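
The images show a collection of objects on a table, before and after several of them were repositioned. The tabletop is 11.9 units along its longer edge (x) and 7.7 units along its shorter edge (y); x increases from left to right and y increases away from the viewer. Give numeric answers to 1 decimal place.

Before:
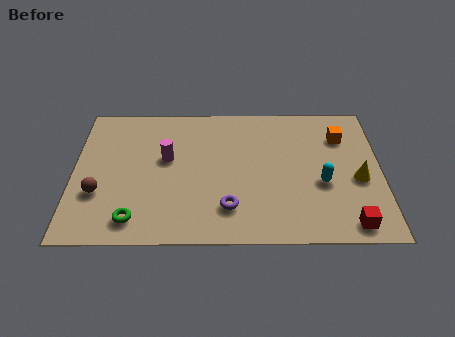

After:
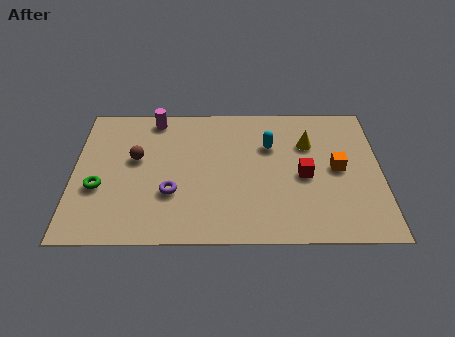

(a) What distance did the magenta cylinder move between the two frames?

2.4

The magenta cylinder moved from about (3.6, 4.5) to (3.1, 6.8), a distance of √(0.5² + 2.3²) ≈ 2.4.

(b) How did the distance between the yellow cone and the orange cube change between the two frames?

-0.7

They were about 2.5 units apart before and 1.8 after — 0.7 units closer together.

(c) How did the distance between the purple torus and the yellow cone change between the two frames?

+0.7

They were about 5.2 units apart before and 5.9 after — 0.7 units further apart.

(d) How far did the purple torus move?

2.3

From (6.0, 1.8) to (3.8, 2.6), the purple torus covered √(2.2² + 0.8²) ≈ 2.3 units.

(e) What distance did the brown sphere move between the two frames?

2.4

The brown sphere was near (1.0, 2.6) before and (2.4, 4.5) after, so it travelled √(1.4² + 1.9²) ≈ 2.4 units.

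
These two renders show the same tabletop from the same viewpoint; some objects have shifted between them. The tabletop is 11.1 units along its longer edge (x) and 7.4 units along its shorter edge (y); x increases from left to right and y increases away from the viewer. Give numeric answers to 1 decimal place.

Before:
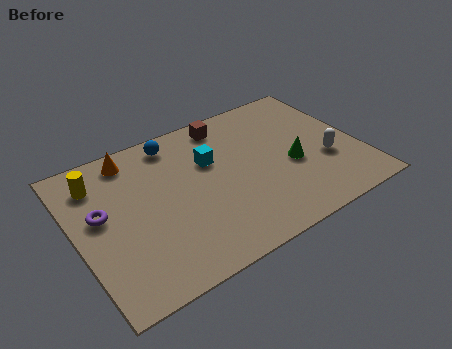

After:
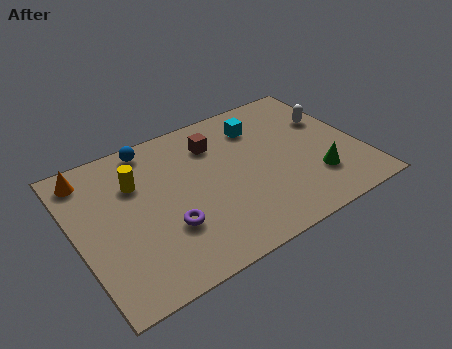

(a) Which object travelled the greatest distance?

the purple torus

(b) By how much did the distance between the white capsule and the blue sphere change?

+0.5

They were about 6.6 units apart before and 7.1 after — 0.5 units further apart.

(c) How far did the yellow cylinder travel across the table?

1.6

The yellow cylinder moved from about (1.1, 5.8) to (2.5, 5.1), a distance of √(1.4² + 0.7²) ≈ 1.6.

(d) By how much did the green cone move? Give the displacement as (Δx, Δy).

(0.7, -1.1)

From the two frames, the green cone sits at roughly (8.4, 3.1) before and (9.1, 2.0) after.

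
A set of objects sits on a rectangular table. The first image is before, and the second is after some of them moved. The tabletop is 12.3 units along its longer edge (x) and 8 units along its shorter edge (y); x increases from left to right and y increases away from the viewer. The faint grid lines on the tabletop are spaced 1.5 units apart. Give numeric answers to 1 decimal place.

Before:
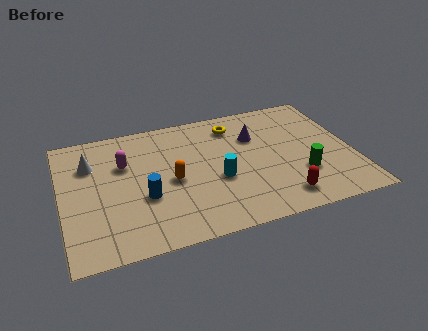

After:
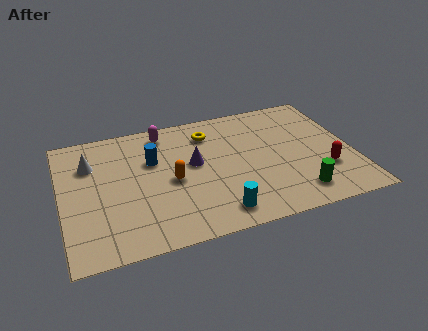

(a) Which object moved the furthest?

the purple cone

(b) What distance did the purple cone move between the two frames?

2.9

The purple cone moved from about (8.3, 5.5) to (5.6, 4.5), a distance of √(2.7² + 1.0²) ≈ 2.9.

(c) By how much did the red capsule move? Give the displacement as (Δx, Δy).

(2.0, 1.2)

From the two frames, the red capsule sits at roughly (9.0, 1.3) before and (11.0, 2.5) after.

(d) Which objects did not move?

the white cone and the orange capsule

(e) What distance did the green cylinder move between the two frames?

1.1

The green cylinder moved from about (10.0, 2.5) to (9.7, 1.4), a distance of √(0.3² + 1.1²) ≈ 1.1.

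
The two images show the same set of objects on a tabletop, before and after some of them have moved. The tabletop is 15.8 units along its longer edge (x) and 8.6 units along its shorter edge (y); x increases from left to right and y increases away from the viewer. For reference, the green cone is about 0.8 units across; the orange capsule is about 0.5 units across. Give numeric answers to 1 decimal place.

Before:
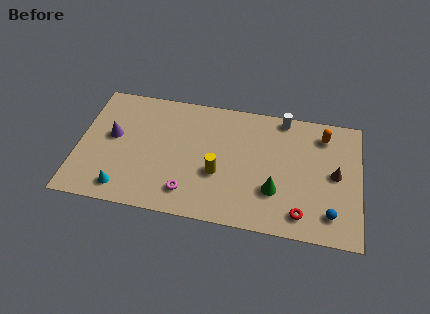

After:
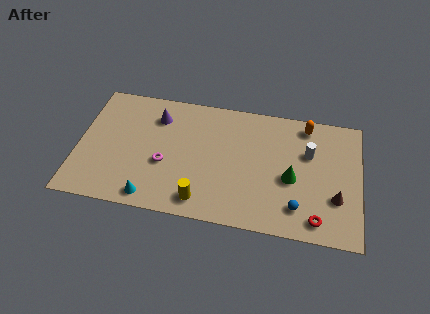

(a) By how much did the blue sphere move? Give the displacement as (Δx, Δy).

(-1.8, 0.1)

From the two frames, the blue sphere sits at roughly (14.2, 1.7) before and (12.4, 1.8) after.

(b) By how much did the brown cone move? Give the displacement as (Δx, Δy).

(0.1, -1.6)

The brown cone was at about (14.4, 4.4) and moved to about (14.5, 2.8).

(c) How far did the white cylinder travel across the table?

2.7

The white cylinder moved from about (11.4, 7.8) to (12.9, 5.6), a distance of √(1.5² + 2.2²) ≈ 2.7.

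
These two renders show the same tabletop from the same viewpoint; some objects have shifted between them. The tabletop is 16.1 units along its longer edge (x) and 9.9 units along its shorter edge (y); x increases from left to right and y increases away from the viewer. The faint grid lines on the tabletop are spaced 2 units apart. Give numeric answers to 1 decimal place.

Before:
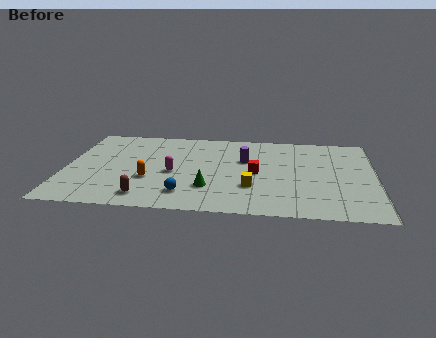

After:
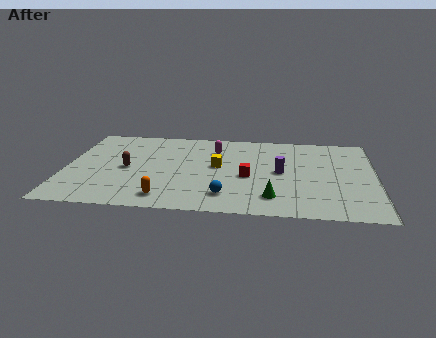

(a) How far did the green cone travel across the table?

3.4

From (7.5, 2.8) to (10.8, 2.0), the green cone covered √(3.3² + 0.8²) ≈ 3.4 units.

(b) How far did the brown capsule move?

3.4

The brown capsule moved from about (4.3, 1.5) to (3.2, 4.7), a distance of √(1.1² + 3.2²) ≈ 3.4.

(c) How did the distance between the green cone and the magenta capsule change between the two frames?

+3.7

The distance was about 2.5 in the first image and 6.2 in the second, so they moved 3.7 units further apart.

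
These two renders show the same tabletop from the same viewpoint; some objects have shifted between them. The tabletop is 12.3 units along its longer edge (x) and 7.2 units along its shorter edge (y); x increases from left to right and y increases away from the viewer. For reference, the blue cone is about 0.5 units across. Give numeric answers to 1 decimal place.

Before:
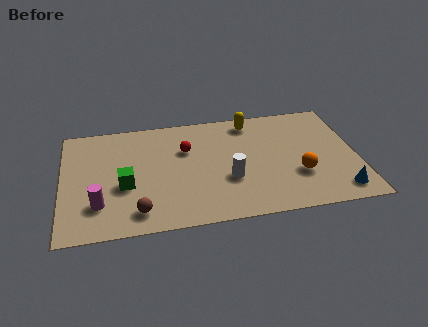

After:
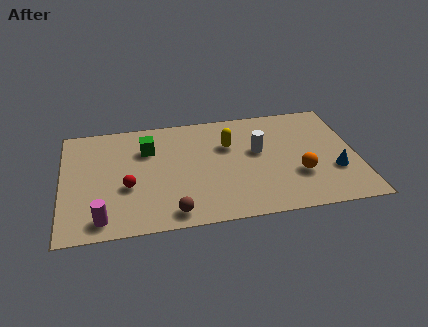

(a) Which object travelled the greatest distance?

the red sphere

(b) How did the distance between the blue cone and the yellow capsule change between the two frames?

-1.2

They were about 6.1 units apart before and 4.9 after — 1.2 units closer together.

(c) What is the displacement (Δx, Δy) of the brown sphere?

(1.4, -0.3)

From the two frames, the brown sphere sits at roughly (3.1, 1.2) before and (4.5, 0.9) after.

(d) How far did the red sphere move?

3.2

The red sphere was near (5.2, 4.8) before and (2.7, 2.8) after, so it travelled √(2.5² + 2.0²) ≈ 3.2 units.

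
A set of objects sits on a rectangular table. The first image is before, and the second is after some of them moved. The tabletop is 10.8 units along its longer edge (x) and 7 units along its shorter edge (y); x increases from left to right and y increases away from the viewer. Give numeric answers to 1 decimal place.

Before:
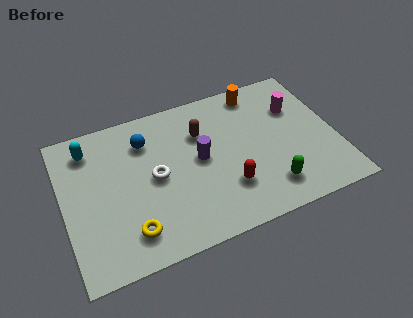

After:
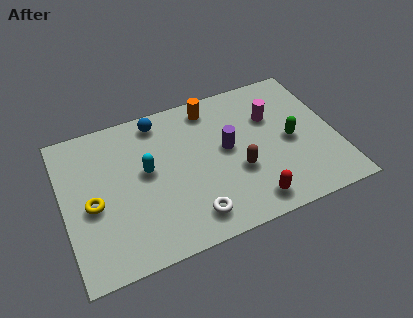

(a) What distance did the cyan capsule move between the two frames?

2.8

The cyan capsule moved from about (1.2, 5.7) to (3.3, 3.9), a distance of √(2.1² + 1.8²) ≈ 2.8.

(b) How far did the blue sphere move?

1.0

The blue sphere was near (3.4, 5.3) before and (4.0, 6.1) after, so it travelled √(0.6² + 0.8²) ≈ 1.0 units.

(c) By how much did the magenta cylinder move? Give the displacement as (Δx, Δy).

(-1.0, -0.1)

The magenta cylinder was at about (9.4, 4.8) and moved to about (8.4, 4.7).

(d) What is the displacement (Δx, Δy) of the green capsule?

(1.1, 1.9)

The green capsule started near (7.9, 1.4) and ended near (9.0, 3.3).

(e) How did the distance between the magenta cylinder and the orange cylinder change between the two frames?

+0.7

The distance was about 1.9 in the first image and 2.6 in the second, so they moved 0.7 units further apart.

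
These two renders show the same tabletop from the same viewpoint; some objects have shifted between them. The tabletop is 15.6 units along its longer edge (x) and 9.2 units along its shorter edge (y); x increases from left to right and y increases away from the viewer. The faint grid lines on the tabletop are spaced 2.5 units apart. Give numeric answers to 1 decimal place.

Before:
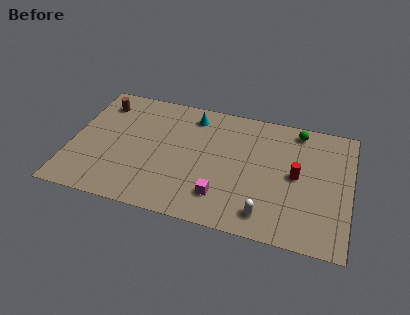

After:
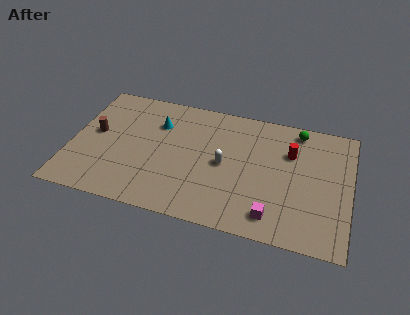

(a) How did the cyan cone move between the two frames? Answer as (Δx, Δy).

(-1.9, -1.1)

The cyan cone started near (6.6, 7.7) and ended near (4.7, 6.6).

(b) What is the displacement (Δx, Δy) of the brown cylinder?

(-0.1, -2.4)

The brown cylinder was at about (1.4, 7.4) and moved to about (1.3, 5.0).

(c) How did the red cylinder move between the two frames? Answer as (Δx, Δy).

(-0.4, 1.6)

From the two frames, the red cylinder sits at roughly (12.6, 4.7) before and (12.2, 6.3) after.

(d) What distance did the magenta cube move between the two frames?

3.0

The magenta cube was near (8.6, 2.1) before and (11.5, 1.5) after, so it travelled √(2.9² + 0.6²) ≈ 3.0 units.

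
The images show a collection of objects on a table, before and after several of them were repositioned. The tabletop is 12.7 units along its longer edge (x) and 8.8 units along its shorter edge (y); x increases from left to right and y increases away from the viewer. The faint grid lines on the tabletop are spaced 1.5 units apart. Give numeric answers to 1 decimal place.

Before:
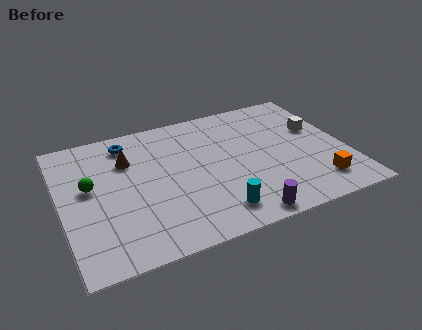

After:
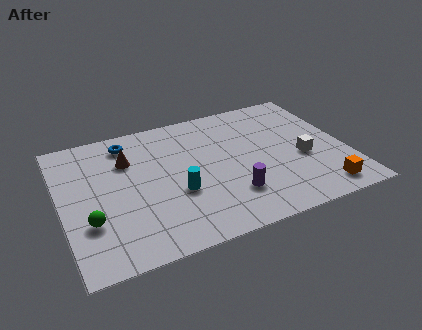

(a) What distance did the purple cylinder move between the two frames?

1.5

The purple cylinder moved from about (7.6, 0.8) to (7.3, 2.3), a distance of √(0.3² + 1.5²) ≈ 1.5.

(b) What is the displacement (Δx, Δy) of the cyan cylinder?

(-1.5, 1.8)

The cyan cylinder started near (6.5, 1.5) and ended near (5.0, 3.3).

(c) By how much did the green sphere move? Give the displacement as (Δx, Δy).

(-0.2, -2.2)

The green sphere started near (1.3, 5.0) and ended near (1.1, 2.8).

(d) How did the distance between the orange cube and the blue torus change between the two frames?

+0.4

They were about 9.7 units apart before and 10.1 after — 0.4 units further apart.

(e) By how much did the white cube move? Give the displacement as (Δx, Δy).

(-0.9, -1.8)

The white cube was at about (11.6, 5.4) and moved to about (10.7, 3.6).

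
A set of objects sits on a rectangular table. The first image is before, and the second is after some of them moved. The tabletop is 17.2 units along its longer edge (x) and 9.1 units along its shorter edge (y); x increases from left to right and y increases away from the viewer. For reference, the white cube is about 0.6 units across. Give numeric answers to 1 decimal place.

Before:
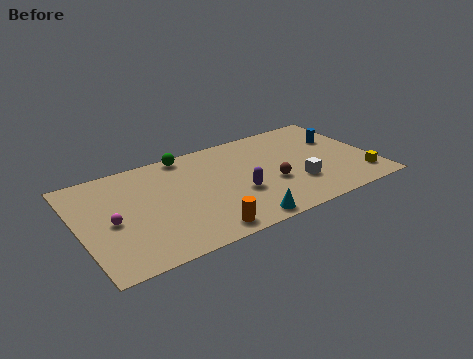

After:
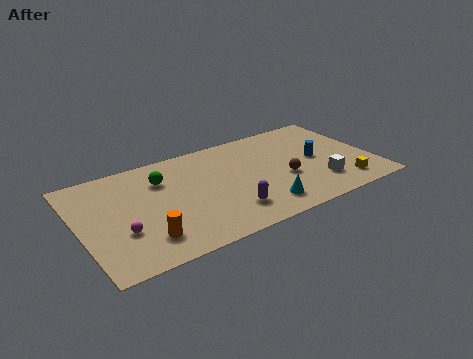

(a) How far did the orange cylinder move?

3.3

The orange cylinder was near (6.6, 1.1) before and (3.4, 2.0) after, so it travelled √(3.2² + 0.9²) ≈ 3.3 units.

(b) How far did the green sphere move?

2.4

The green sphere moved from about (6.7, 8.3) to (5.0, 6.6), a distance of √(1.7² + 1.7²) ≈ 2.4.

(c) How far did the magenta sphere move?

1.2

From (1.8, 4.2) to (2.2, 3.1), the magenta sphere covered √(0.4² + 1.1²) ≈ 1.2 units.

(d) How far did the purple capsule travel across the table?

1.5

The purple capsule was near (9.1, 3.4) before and (8.3, 2.1) after, so it travelled √(0.8² + 1.3²) ≈ 1.5 units.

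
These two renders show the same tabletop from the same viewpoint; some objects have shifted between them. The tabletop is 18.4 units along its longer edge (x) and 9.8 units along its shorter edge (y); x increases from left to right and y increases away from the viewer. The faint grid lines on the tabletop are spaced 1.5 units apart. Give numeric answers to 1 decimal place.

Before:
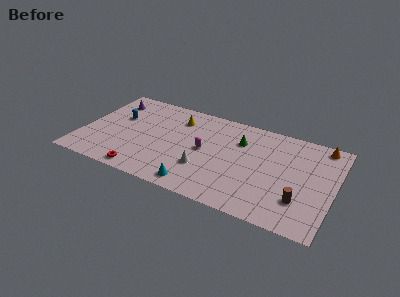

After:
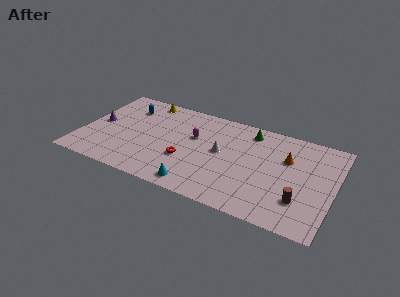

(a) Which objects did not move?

the brown cylinder and the cyan cone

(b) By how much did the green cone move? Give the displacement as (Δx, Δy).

(0.6, 1.3)

The green cone started near (11.4, 7.0) and ended near (12.0, 8.3).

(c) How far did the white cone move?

2.4

The white cone moved from about (9.2, 3.1) to (10.2, 5.3), a distance of √(1.0² + 2.2²) ≈ 2.4.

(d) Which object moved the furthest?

the red torus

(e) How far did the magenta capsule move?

1.4

The magenta capsule was near (9.0, 5.0) before and (8.1, 6.1) after, so it travelled √(0.9² + 1.1²) ≈ 1.4 units.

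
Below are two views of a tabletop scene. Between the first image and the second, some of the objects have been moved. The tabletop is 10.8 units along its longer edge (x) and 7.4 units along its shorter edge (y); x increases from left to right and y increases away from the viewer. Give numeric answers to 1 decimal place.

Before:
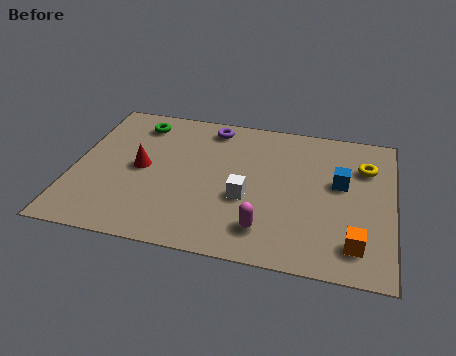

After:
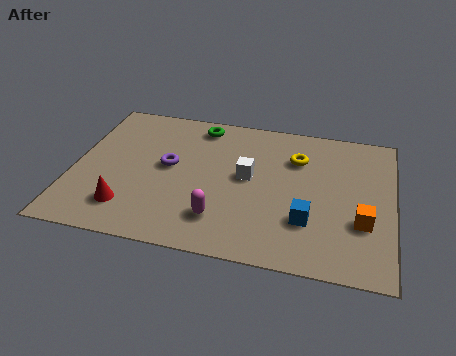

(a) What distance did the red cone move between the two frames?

2.1

From (2.3, 3.7) to (2.0, 1.6), the red cone covered √(0.3² + 2.1²) ≈ 2.1 units.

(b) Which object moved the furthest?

the purple torus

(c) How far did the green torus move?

2.1

The green torus was near (2.0, 6.1) before and (4.1, 6.4) after, so it travelled √(2.1² + 0.3²) ≈ 2.1 units.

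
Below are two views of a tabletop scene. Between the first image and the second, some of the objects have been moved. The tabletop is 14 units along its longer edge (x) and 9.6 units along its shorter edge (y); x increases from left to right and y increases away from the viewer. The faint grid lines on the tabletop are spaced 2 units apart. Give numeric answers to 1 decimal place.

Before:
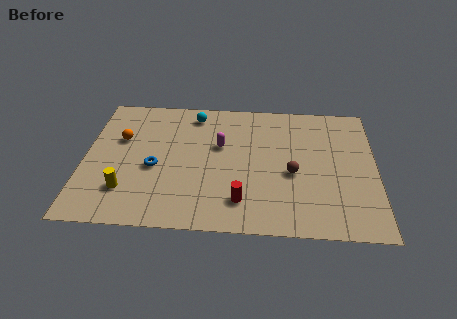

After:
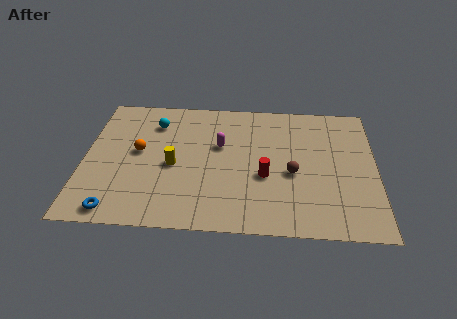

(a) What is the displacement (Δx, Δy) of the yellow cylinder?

(2.2, 1.9)

The yellow cylinder started near (2.1, 2.4) and ended near (4.3, 4.3).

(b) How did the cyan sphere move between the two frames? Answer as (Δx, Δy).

(-1.9, -0.8)

The cyan sphere started near (5.2, 8.2) and ended near (3.3, 7.4).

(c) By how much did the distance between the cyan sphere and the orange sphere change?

-1.8

Before: roughly 4.1 units apart; after: 2.3. That's 1.8 units closer together.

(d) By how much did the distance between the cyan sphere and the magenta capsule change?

+0.9

Before: roughly 2.6 units apart; after: 3.5. That's 0.9 units further apart.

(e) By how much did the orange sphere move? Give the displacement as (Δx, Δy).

(0.9, -0.9)

From the two frames, the orange sphere sits at roughly (1.7, 6.1) before and (2.6, 5.2) after.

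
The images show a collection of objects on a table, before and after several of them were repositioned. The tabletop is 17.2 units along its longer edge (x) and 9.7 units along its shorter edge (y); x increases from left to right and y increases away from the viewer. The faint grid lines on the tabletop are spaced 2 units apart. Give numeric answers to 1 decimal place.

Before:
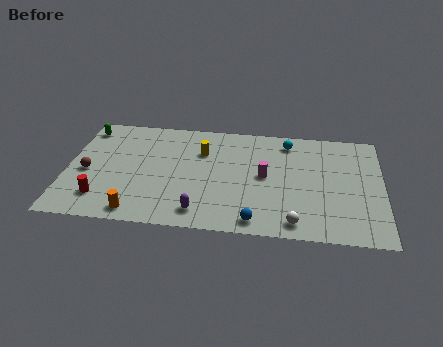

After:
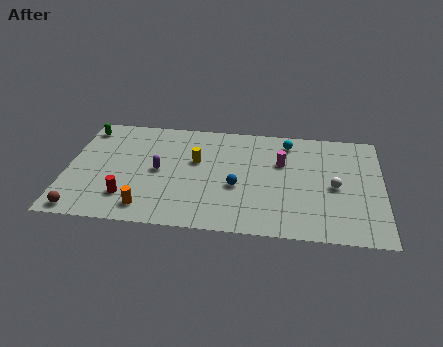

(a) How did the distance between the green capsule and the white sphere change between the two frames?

+0.7

Before: roughly 13.6 units apart; after: 14.3. That's 0.7 units further apart.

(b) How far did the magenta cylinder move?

1.6

From (10.8, 5.0) to (11.7, 6.3), the magenta cylinder covered √(0.9² + 1.3²) ≈ 1.6 units.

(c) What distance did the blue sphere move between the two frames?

3.0

From (10.4, 1.1) to (9.3, 3.9), the blue sphere covered √(1.1² + 2.8²) ≈ 3.0 units.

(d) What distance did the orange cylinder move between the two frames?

0.6

From (4.0, 1.1) to (4.5, 1.5), the orange cylinder covered √(0.5² + 0.4²) ≈ 0.6 units.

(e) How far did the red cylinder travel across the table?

1.4

From (2.0, 2.1) to (3.4, 2.3), the red cylinder covered √(1.4² + 0.2²) ≈ 1.4 units.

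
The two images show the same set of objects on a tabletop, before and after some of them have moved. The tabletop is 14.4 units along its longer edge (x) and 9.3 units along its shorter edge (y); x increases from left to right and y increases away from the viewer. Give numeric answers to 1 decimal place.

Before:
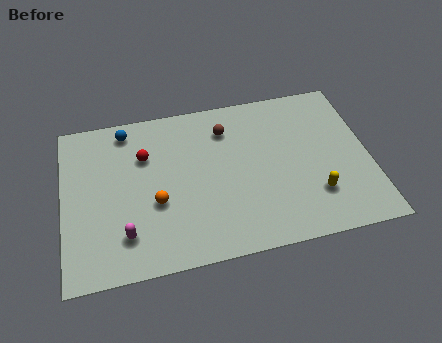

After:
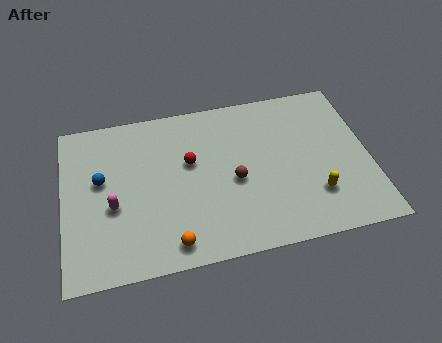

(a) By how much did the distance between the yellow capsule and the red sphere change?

-2.2

Before: roughly 8.7 units apart; after: 6.5. That's 2.2 units closer together.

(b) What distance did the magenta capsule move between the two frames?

1.8

From (2.8, 2.1) to (2.3, 3.8), the magenta capsule covered √(0.5² + 1.7²) ≈ 1.8 units.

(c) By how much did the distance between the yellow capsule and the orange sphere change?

-0.6

Before: roughly 7.5 units apart; after: 6.9. That's 0.6 units closer together.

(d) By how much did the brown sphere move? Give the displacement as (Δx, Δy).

(0.2, -3.1)

From the two frames, the brown sphere sits at roughly (7.8, 7.2) before and (8.0, 4.1) after.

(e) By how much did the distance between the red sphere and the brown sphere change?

-1.5

They were about 4.0 units apart before and 2.5 after — 1.5 units closer together.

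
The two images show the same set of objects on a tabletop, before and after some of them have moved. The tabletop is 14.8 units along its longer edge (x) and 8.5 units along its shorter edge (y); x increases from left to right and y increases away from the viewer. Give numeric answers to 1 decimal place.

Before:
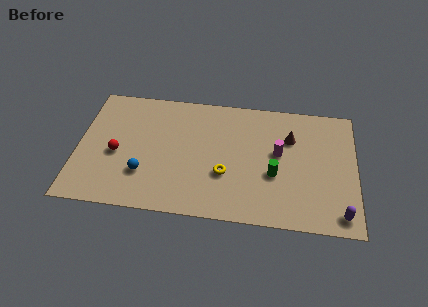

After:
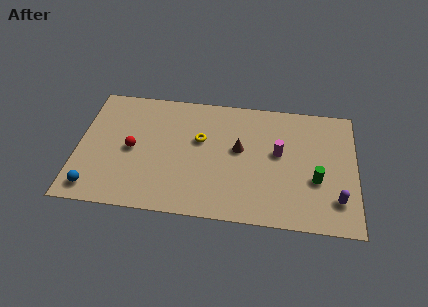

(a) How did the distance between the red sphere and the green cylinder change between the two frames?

+1.4

The distance was about 8.4 in the first image and 9.8 in the second, so they moved 1.4 units further apart.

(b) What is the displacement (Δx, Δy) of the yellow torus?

(-1.4, 2.2)

From the two frames, the yellow torus sits at roughly (7.9, 3.0) before and (6.5, 5.2) after.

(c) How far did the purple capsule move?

0.9

From (14.0, 1.1) to (13.8, 2.0), the purple capsule covered √(0.2² + 0.9²) ≈ 0.9 units.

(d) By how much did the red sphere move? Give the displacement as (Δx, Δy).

(0.8, 0.4)

The red sphere was at about (2.1, 3.7) and moved to about (2.9, 4.1).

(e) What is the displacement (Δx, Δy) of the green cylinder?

(2.2, -0.1)

From the two frames, the green cylinder sits at roughly (10.5, 3.3) before and (12.7, 3.2) after.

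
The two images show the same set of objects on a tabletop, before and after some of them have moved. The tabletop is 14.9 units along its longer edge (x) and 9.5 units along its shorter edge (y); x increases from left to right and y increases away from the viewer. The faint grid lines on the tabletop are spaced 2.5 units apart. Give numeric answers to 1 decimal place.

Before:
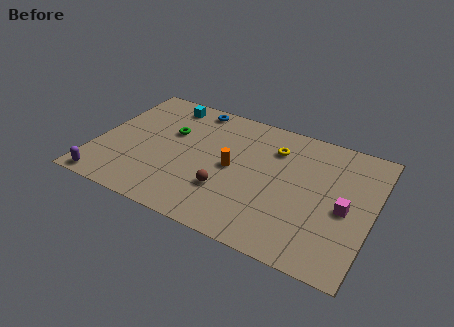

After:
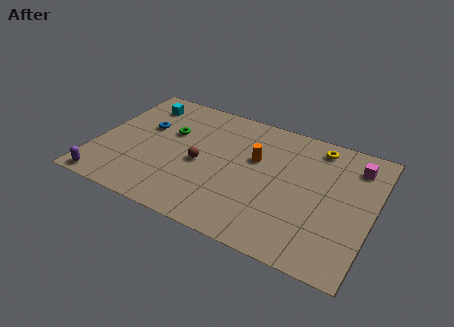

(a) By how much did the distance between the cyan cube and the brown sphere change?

-1.6

Before: roughly 6.7 units apart; after: 5.1. That's 1.6 units closer together.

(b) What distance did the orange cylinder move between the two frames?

1.6

From (7.4, 4.7) to (8.5, 5.9), the orange cylinder covered √(1.1² + 1.2²) ≈ 1.6 units.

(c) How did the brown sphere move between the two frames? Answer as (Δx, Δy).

(-1.6, 1.4)

The brown sphere started near (7.3, 2.9) and ended near (5.7, 4.3).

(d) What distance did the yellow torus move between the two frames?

2.5

The yellow torus moved from about (9.4, 7.1) to (11.6, 8.2), a distance of √(2.2² + 1.1²) ≈ 2.5.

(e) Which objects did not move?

the green torus and the purple capsule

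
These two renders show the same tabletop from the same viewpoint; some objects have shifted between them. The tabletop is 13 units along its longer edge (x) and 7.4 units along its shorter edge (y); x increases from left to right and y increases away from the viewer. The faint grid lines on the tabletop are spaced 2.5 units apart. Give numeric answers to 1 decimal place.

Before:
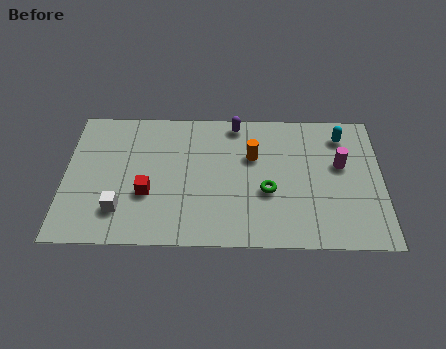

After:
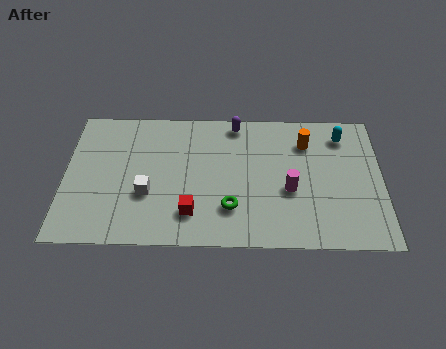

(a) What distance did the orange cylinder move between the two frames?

2.3

The orange cylinder was near (7.7, 4.8) before and (9.9, 5.6) after, so it travelled √(2.2² + 0.8²) ≈ 2.3 units.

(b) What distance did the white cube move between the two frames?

1.4

The white cube moved from about (2.3, 1.8) to (3.4, 2.7), a distance of √(1.1² + 0.9²) ≈ 1.4.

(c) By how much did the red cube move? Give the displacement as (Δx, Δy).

(1.8, -1.0)

The red cube was at about (3.4, 2.7) and moved to about (5.2, 1.7).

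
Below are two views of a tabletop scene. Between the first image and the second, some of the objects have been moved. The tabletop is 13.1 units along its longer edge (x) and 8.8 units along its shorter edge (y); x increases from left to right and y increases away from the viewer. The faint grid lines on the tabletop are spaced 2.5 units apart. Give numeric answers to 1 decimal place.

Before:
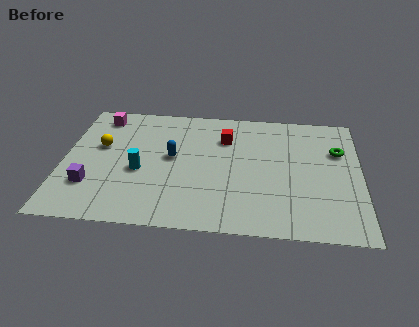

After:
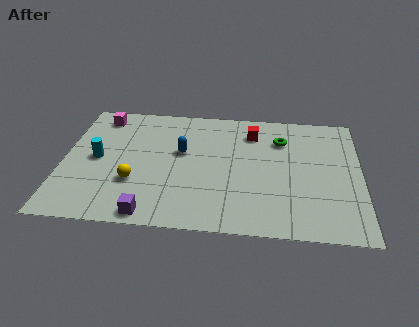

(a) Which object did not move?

the magenta cube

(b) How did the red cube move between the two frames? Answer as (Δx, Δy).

(1.2, 0.5)

From the two frames, the red cube sits at roughly (7.1, 6.4) before and (8.3, 6.9) after.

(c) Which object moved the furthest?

the purple cube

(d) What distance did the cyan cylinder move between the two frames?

2.0

From (3.4, 3.7) to (1.5, 4.4), the cyan cylinder covered √(1.9² + 0.7²) ≈ 2.0 units.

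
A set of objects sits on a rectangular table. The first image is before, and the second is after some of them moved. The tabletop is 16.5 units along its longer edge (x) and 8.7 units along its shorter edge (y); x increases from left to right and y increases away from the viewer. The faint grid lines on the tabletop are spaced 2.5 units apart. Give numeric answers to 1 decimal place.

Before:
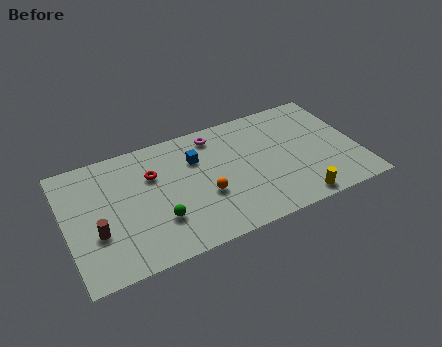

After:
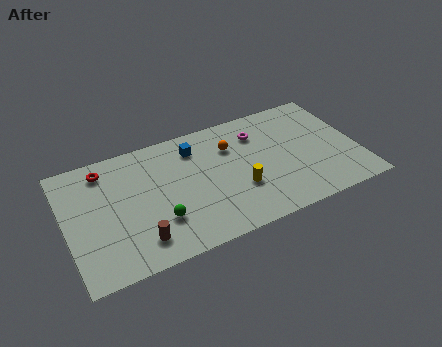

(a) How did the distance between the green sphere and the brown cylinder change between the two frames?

-1.9

Before: roughly 3.4 units apart; after: 1.5. That's 1.9 units closer together.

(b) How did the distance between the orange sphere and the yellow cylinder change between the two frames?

-2.3

They were about 5.5 units apart before and 3.2 after — 2.3 units closer together.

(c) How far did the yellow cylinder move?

3.7

The yellow cylinder was near (12.6, 0.9) before and (9.6, 3.0) after, so it travelled √(3.0² + 2.1²) ≈ 3.7 units.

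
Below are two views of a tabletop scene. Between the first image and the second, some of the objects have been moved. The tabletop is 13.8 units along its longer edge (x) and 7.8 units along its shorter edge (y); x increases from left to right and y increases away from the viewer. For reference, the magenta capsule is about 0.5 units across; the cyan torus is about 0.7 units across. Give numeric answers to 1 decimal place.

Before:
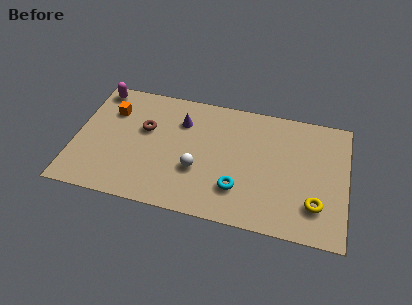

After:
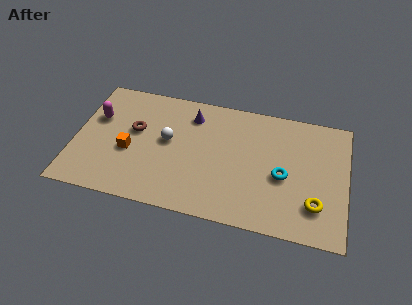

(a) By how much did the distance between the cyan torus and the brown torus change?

+2.1

The distance was about 5.6 in the first image and 7.7 in the second, so they moved 2.1 units further apart.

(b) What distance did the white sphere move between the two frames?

2.2

The white sphere moved from about (6.3, 2.8) to (4.7, 4.3), a distance of √(1.6² + 1.5²) ≈ 2.2.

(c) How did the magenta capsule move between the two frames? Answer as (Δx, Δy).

(0.1, -1.9)

The magenta capsule was at about (0.9, 6.9) and moved to about (1.0, 5.0).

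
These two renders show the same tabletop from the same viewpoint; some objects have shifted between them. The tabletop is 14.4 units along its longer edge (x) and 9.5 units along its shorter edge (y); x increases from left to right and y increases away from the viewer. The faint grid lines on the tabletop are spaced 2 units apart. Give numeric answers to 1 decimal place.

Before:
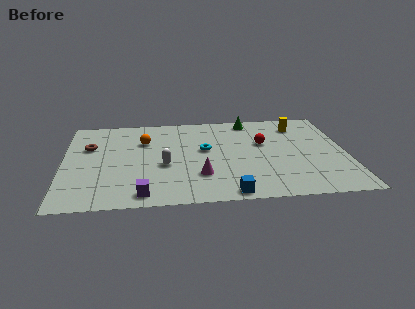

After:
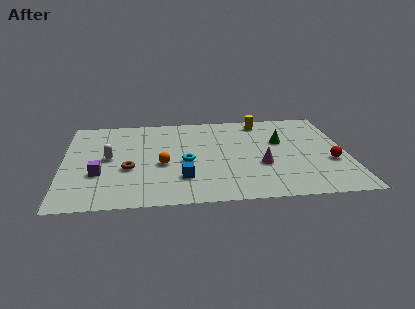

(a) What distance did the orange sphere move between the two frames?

2.8

From (4.1, 6.6) to (5.0, 4.0), the orange sphere covered √(0.9² + 2.6²) ≈ 2.8 units.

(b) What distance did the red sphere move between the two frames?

4.0

The red sphere was near (10.2, 5.8) before and (13.5, 3.5) after, so it travelled √(3.3² + 2.3²) ≈ 4.0 units.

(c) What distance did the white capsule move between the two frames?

3.0

The white capsule moved from about (5.1, 3.9) to (2.3, 4.9), a distance of √(2.8² + 1.0²) ≈ 3.0.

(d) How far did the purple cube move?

3.1

The purple cube was near (4.0, 1.1) before and (1.8, 3.3) after, so it travelled √(2.2² + 2.2²) ≈ 3.1 units.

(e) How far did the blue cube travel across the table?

2.9

From (8.3, 0.8) to (6.0, 2.5), the blue cube covered √(2.3² + 1.7²) ≈ 2.9 units.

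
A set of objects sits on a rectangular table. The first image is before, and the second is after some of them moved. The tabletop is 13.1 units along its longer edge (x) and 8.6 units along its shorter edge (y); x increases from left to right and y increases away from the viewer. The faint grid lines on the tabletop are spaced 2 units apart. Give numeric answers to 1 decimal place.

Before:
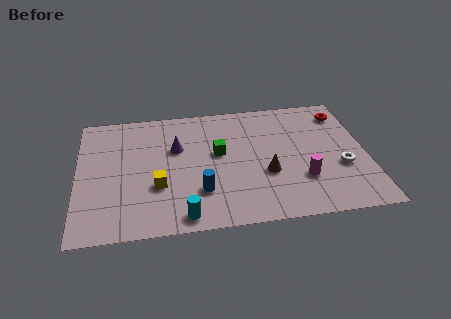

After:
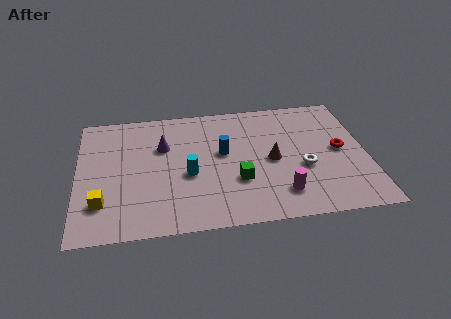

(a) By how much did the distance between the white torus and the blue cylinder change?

-2.5

The distance was about 6.4 in the first image and 3.9 in the second, so they moved 2.5 units closer together.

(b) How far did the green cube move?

2.2

The green cube was near (6.4, 4.9) before and (7.2, 2.9) after, so it travelled √(0.8² + 2.0²) ≈ 2.2 units.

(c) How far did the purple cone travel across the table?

0.6

From (4.5, 5.5) to (3.9, 5.7), the purple cone covered √(0.6² + 0.2²) ≈ 0.6 units.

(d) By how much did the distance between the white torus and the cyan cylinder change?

-2.4

Before: roughly 7.6 units apart; after: 5.2. That's 2.4 units closer together.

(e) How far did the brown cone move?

0.9

From (8.5, 3.2) to (8.8, 4.1), the brown cone covered √(0.3² + 0.9²) ≈ 0.9 units.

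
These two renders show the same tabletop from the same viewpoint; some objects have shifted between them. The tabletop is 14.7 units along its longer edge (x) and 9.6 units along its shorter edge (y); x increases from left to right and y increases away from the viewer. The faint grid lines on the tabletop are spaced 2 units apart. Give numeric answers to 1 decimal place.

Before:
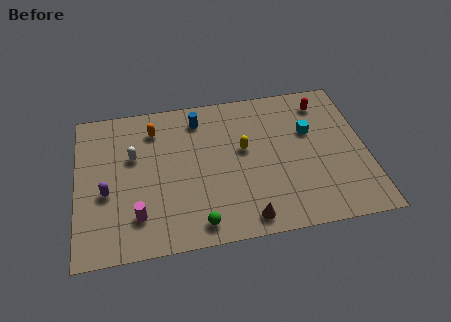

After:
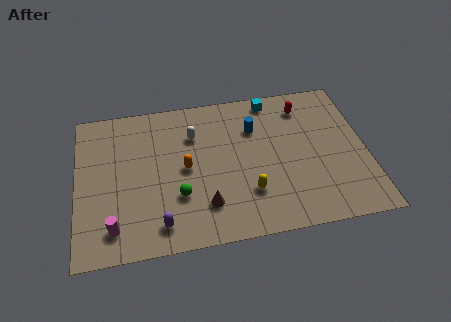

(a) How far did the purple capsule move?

3.5

The purple capsule was near (1.5, 3.9) before and (4.1, 1.5) after, so it travelled √(2.6² + 2.4²) ≈ 3.5 units.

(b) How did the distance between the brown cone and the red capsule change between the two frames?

-0.4

They were about 8.0 units apart before and 7.6 after — 0.4 units closer together.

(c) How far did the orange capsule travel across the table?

3.2

The orange capsule was near (4.0, 7.6) before and (5.5, 4.8) after, so it travelled √(1.5² + 2.8²) ≈ 3.2 units.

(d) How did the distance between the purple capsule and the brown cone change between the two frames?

-5.0

The distance was about 7.4 in the first image and 2.4 in the second, so they moved 5.0 units closer together.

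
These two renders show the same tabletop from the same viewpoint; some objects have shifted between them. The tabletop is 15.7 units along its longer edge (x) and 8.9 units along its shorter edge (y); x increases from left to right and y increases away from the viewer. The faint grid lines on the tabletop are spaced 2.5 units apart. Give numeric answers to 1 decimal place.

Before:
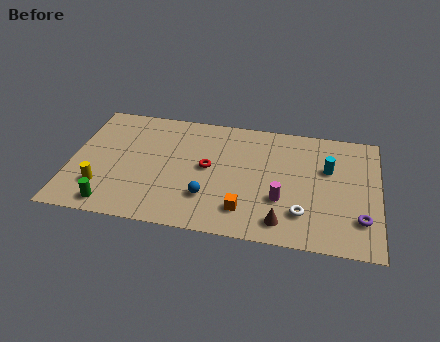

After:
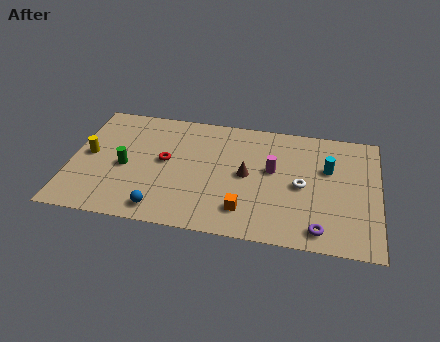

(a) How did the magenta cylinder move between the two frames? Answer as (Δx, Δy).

(-0.5, 2.1)

From the two frames, the magenta cylinder sits at roughly (10.8, 3.0) before and (10.3, 5.1) after.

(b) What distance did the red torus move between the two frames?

2.2

The red torus was near (7.0, 4.7) before and (4.8, 4.8) after, so it travelled √(2.2² + 0.1²) ≈ 2.2 units.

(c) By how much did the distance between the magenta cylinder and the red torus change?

+1.3

They were about 4.2 units apart before and 5.5 after — 1.3 units further apart.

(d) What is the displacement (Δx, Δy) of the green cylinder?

(0.5, 2.9)

The green cylinder was at about (2.3, 1.1) and moved to about (2.8, 4.0).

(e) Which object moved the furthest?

the brown cone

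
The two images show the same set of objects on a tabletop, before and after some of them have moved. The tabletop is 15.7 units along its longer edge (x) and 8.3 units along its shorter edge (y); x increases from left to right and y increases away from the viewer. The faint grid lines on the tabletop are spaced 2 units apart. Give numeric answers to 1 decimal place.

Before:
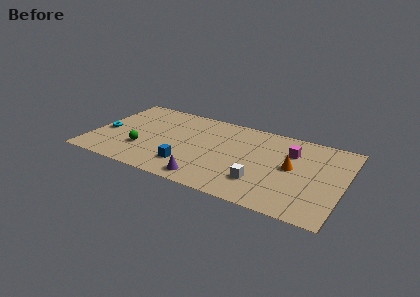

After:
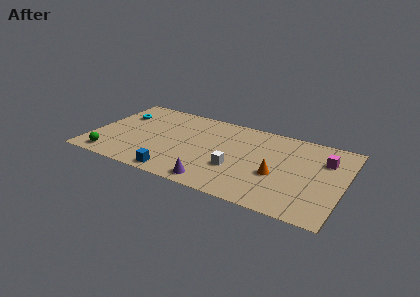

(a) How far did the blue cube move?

1.3

From (6.3, 2.0) to (5.7, 0.9), the blue cube covered √(0.6² + 1.1²) ≈ 1.3 units.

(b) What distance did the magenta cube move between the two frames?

2.1

From (12.3, 5.9) to (14.4, 5.9), the magenta cube covered √(2.1² + 0.0²) ≈ 2.1 units.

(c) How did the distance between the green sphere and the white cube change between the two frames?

+0.4

The distance was about 7.5 in the first image and 7.9 in the second, so they moved 0.4 units further apart.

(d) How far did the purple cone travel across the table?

0.5

From (7.6, 1.1) to (8.1, 1.0), the purple cone covered √(0.5² + 0.1²) ≈ 0.5 units.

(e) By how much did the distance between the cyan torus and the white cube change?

-1.8

Before: roughly 10.1 units apart; after: 8.3. That's 1.8 units closer together.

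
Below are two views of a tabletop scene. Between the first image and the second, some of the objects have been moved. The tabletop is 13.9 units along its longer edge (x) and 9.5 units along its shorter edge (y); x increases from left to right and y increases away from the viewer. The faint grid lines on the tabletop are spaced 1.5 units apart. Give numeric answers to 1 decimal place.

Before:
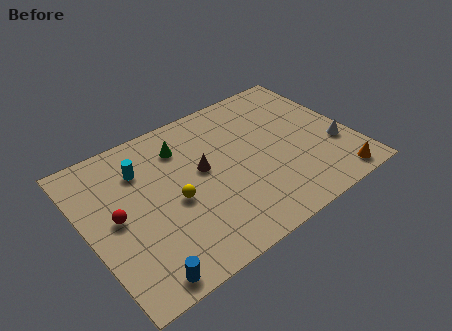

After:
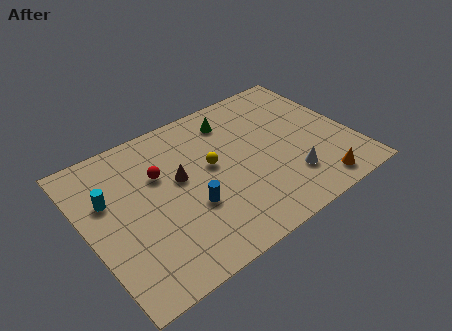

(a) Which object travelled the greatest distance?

the blue cylinder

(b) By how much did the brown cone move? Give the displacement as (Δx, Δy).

(-1.2, 0.1)

From the two frames, the brown cone sits at roughly (6.1, 5.3) before and (4.9, 5.4) after.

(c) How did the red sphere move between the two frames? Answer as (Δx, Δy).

(2.5, 1.4)

The red sphere was at about (1.5, 4.8) and moved to about (4.0, 6.2).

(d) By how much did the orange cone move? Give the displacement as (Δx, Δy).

(-1.0, 0.2)

The orange cone started near (12.4, 1.0) and ended near (11.4, 1.2).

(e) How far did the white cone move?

2.8

From (12.9, 3.2) to (10.2, 2.4), the white cone covered √(2.7² + 0.8²) ≈ 2.8 units.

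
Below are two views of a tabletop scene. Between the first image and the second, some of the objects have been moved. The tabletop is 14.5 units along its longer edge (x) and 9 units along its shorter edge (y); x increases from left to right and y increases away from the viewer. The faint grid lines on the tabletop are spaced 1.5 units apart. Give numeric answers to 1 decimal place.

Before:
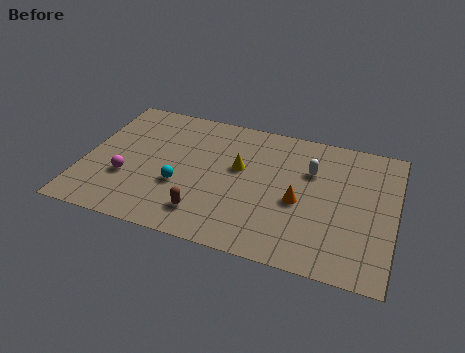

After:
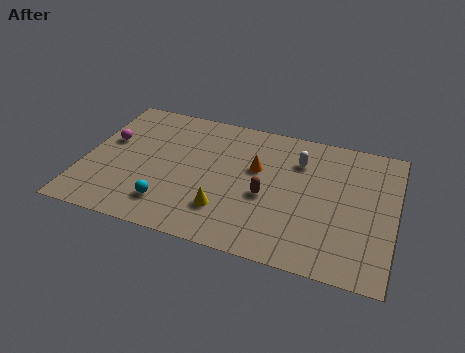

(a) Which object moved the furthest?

the brown capsule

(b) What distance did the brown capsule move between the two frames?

3.4

From (5.9, 1.8) to (8.6, 3.8), the brown capsule covered √(2.7² + 2.0²) ≈ 3.4 units.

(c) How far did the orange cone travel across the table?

2.6

From (10.1, 3.9) to (8.0, 5.5), the orange cone covered √(2.1² + 1.6²) ≈ 2.6 units.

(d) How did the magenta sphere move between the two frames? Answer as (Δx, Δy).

(-1.1, 2.3)

The magenta sphere was at about (2.1, 3.1) and moved to about (1.0, 5.4).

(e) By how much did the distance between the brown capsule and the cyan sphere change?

+2.8

The distance was about 2.0 in the first image and 4.8 in the second, so they moved 2.8 units further apart.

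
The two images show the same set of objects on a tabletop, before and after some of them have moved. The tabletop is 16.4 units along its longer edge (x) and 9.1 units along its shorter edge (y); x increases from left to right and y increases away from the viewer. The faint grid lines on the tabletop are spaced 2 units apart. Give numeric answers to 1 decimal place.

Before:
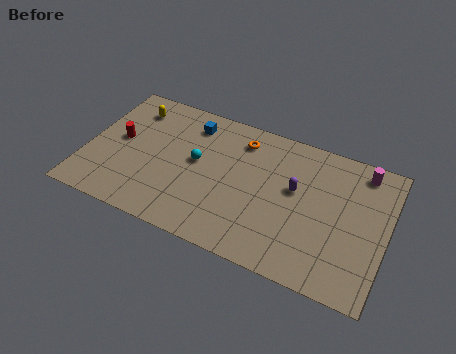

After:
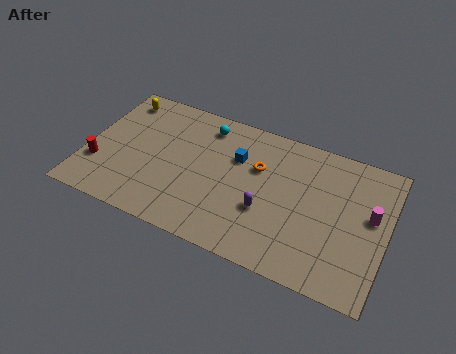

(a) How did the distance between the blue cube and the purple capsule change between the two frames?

-3.0

The distance was about 6.4 in the first image and 3.4 in the second, so they moved 3.0 units closer together.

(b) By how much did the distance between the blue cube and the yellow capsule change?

+3.7

Before: roughly 3.3 units apart; after: 7.0. That's 3.7 units further apart.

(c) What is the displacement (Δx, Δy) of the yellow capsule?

(-0.8, 0.4)

The yellow capsule started near (2.1, 7.3) and ended near (1.3, 7.7).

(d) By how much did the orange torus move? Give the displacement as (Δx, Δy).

(1.1, -1.5)

The orange torus started near (8.2, 7.4) and ended near (9.3, 5.9).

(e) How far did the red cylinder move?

2.3

The red cylinder was near (1.7, 4.9) before and (0.8, 2.8) after, so it travelled √(0.9² + 2.1²) ≈ 2.3 units.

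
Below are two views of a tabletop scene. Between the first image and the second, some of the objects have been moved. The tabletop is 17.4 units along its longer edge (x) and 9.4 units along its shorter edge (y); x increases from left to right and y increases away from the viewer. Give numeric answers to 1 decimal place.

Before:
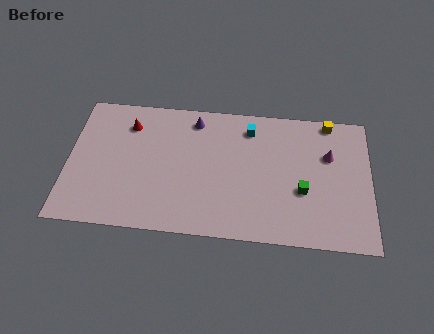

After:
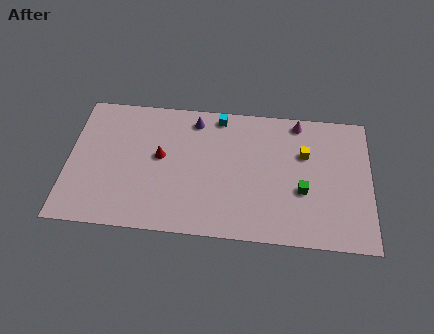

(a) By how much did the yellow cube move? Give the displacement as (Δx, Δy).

(-1.4, -2.4)

The yellow cube started near (15.0, 8.6) and ended near (13.6, 6.2).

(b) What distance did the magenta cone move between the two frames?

2.8

The magenta cone moved from about (15.0, 6.2) to (13.2, 8.4), a distance of √(1.8² + 2.2²) ≈ 2.8.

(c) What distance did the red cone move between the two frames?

2.8

The red cone moved from about (3.4, 7.3) to (5.3, 5.2), a distance of √(1.9² + 2.1²) ≈ 2.8.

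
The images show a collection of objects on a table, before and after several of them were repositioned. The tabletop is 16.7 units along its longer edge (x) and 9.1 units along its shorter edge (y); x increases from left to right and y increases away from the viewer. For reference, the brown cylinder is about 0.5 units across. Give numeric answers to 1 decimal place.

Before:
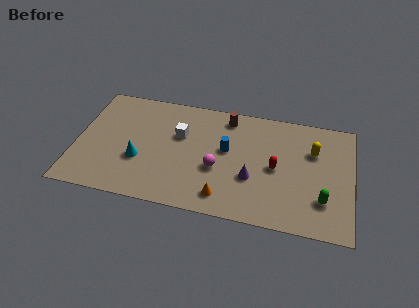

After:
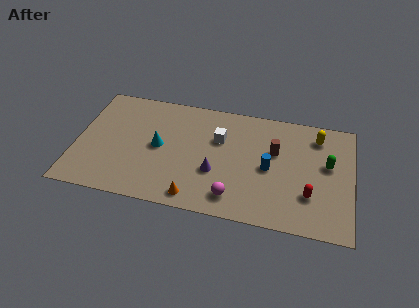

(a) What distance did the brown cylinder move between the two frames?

3.7

From (9.0, 7.8) to (12.0, 5.7), the brown cylinder covered √(3.0² + 2.1²) ≈ 3.7 units.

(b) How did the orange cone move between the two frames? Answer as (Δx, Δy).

(-1.7, -0.4)

The orange cone was at about (9.1, 1.5) and moved to about (7.4, 1.1).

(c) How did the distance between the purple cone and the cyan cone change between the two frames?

-3.1

They were about 6.8 units apart before and 3.7 after — 3.1 units closer together.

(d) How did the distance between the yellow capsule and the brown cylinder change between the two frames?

-2.5

Before: roughly 5.5 units apart; after: 3.0. That's 2.5 units closer together.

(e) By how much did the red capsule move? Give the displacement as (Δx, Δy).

(2.1, -1.7)

From the two frames, the red capsule sits at roughly (12.1, 4.4) before and (14.2, 2.7) after.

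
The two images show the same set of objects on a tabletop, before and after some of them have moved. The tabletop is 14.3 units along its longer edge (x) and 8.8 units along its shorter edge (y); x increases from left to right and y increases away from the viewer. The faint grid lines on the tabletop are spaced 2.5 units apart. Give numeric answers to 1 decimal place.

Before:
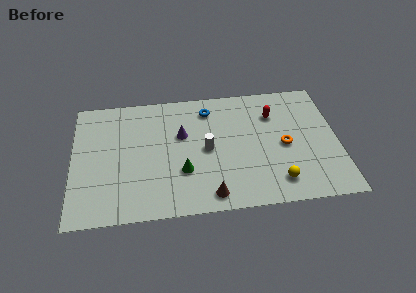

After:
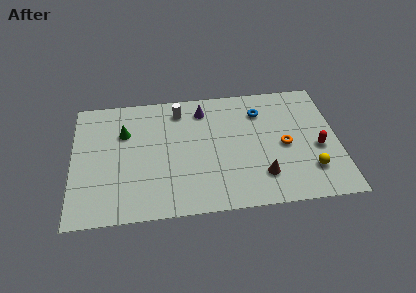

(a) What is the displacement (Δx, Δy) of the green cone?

(-3.1, 3.1)

The green cone started near (5.9, 2.9) and ended near (2.8, 6.0).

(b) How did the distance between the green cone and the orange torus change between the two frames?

+3.2

They were about 5.6 units apart before and 8.8 after — 3.2 units further apart.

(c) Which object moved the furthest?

the green cone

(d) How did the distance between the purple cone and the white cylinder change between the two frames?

-0.5

The distance was about 1.8 in the first image and 1.3 in the second, so they moved 0.5 units closer together.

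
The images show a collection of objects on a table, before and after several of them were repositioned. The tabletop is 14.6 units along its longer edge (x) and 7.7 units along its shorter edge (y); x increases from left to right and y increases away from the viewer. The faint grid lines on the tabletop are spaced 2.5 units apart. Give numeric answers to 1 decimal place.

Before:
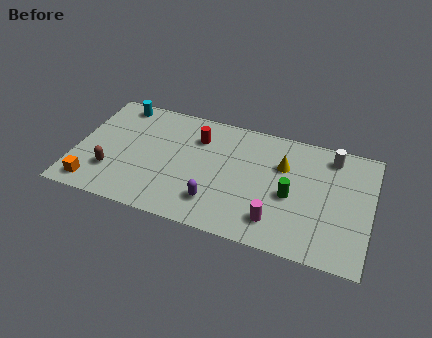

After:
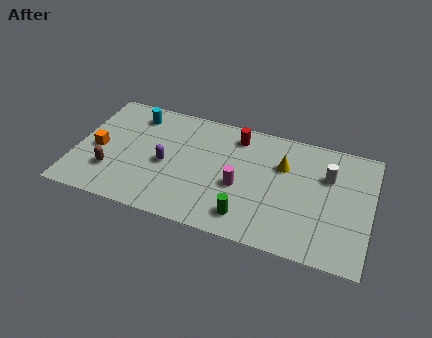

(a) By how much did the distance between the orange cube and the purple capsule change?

-2.6

They were about 6.0 units apart before and 3.4 after — 2.6 units closer together.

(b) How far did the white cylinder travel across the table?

1.3

The white cylinder was near (12.5, 6.5) before and (12.4, 5.2) after, so it travelled √(0.1² + 1.3²) ≈ 1.3 units.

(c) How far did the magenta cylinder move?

2.5

The magenta cylinder moved from about (10.1, 1.6) to (8.2, 3.2), a distance of √(1.9² + 1.6²) ≈ 2.5.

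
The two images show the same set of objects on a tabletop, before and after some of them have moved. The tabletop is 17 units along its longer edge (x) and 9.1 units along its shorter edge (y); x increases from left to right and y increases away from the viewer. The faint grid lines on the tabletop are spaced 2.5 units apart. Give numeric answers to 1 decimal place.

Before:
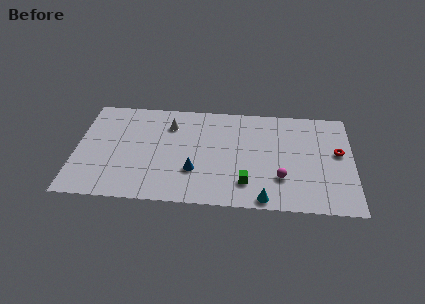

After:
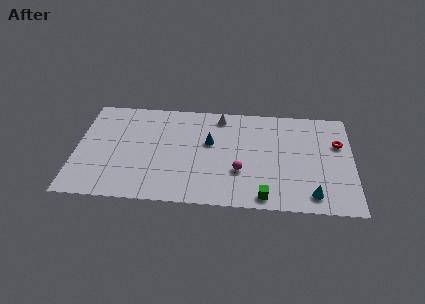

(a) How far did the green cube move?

1.6

From (10.5, 2.1) to (11.6, 1.0), the green cube covered √(1.1² + 1.1²) ≈ 1.6 units.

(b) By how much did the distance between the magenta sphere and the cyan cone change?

+2.6

They were about 2.1 units apart before and 4.7 after — 2.6 units further apart.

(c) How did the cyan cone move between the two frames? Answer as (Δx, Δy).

(2.9, 0.6)

The cyan cone started near (11.6, 0.8) and ended near (14.5, 1.4).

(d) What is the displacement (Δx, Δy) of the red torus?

(0.0, 0.8)

The red torus started near (16.1, 5.2) and ended near (16.1, 6.0).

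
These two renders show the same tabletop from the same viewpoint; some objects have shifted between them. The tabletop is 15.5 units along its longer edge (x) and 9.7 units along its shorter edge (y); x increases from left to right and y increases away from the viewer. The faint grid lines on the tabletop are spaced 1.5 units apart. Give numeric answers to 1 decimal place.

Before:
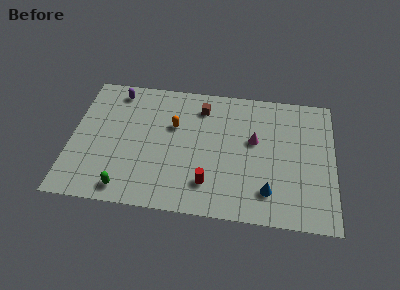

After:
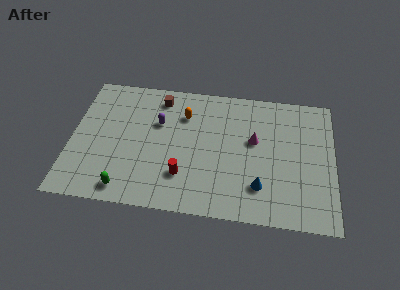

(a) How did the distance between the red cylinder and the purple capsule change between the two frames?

-4.4

Before: roughly 8.4 units apart; after: 4.0. That's 4.4 units closer together.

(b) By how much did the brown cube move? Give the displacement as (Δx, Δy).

(-2.5, 0.4)

From the two frames, the brown cube sits at roughly (7.6, 7.8) before and (5.1, 8.2) after.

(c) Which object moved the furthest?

the purple capsule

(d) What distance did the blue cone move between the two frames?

0.6

From (11.7, 2.1) to (11.2, 2.4), the blue cone covered √(0.5² + 0.3²) ≈ 0.6 units.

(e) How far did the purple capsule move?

3.3

The purple capsule was near (2.5, 8.4) before and (5.1, 6.3) after, so it travelled √(2.6² + 2.1²) ≈ 3.3 units.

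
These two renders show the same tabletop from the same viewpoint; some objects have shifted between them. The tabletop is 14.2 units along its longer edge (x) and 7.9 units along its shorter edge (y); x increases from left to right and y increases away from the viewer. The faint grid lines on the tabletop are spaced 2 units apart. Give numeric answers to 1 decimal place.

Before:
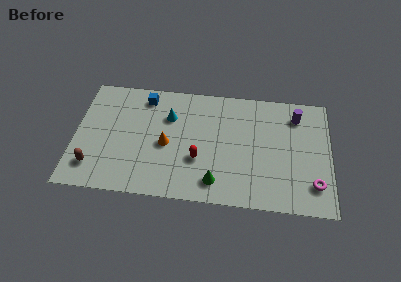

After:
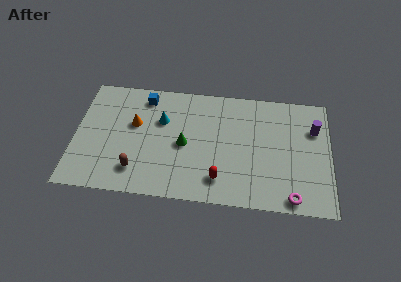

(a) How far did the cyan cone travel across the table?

0.5

From (5.2, 5.5) to (4.8, 5.2), the cyan cone covered √(0.4² + 0.3²) ≈ 0.5 units.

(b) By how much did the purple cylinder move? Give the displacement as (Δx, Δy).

(1.0, -0.8)

From the two frames, the purple cylinder sits at roughly (12.3, 6.3) before and (13.3, 5.5) after.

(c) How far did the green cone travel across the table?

2.9

From (7.9, 1.4) to (6.1, 3.7), the green cone covered √(1.8² + 2.3²) ≈ 2.9 units.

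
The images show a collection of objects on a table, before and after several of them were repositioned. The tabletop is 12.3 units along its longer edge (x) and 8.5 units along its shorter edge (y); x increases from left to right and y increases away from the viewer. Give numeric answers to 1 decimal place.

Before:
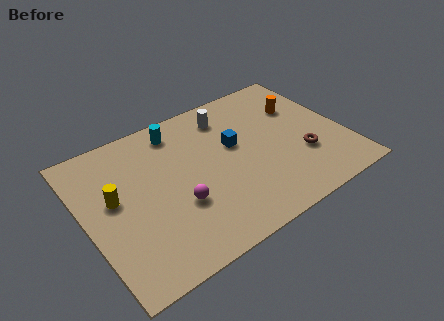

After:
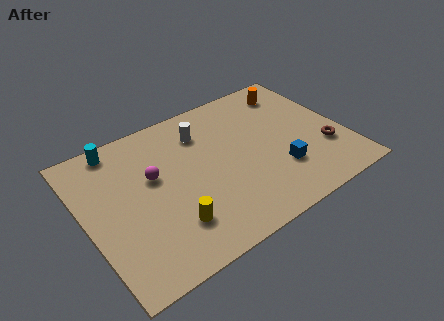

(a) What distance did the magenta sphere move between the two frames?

2.2

From (4.1, 3.0) to (3.3, 5.1), the magenta sphere covered √(0.8² + 2.1²) ≈ 2.2 units.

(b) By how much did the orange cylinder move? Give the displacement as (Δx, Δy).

(-0.1, 1.2)

From the two frames, the orange cylinder sits at roughly (10.6, 5.8) before and (10.5, 7.0) after.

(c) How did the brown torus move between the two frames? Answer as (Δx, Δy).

(1.1, -0.1)

The brown torus started near (10.1, 2.8) and ended near (11.2, 2.7).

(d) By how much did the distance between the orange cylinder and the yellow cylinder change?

-0.8

They were about 9.3 units apart before and 8.5 after — 0.8 units closer together.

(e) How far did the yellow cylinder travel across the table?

3.5

The yellow cylinder moved from about (1.4, 4.8) to (3.6, 2.1), a distance of √(2.2² + 2.7²) ≈ 3.5.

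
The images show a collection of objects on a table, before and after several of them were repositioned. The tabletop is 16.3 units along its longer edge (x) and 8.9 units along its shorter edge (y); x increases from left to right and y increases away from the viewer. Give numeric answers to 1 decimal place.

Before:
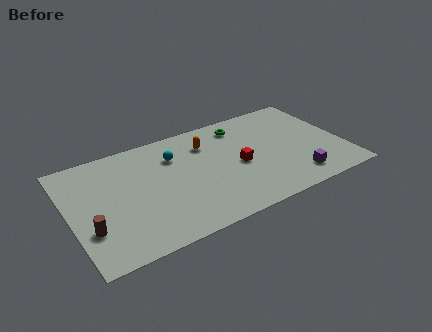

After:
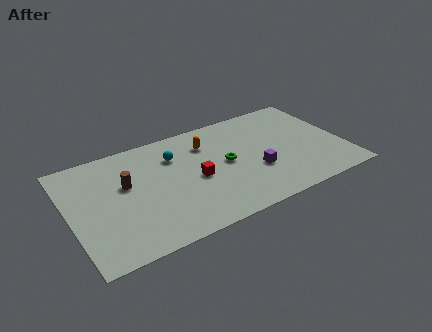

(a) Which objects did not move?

the orange capsule and the cyan sphere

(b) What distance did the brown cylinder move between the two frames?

3.5

From (1.0, 2.8) to (3.4, 5.4), the brown cylinder covered √(2.4² + 2.6²) ≈ 3.5 units.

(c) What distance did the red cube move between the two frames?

2.6

The red cube moved from about (10.0, 4.1) to (7.4, 4.1), a distance of √(2.6² + 0.0²) ≈ 2.6.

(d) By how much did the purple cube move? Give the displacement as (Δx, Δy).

(-2.2, 1.6)

From the two frames, the purple cube sits at roughly (13.1, 1.6) before and (10.9, 3.2) after.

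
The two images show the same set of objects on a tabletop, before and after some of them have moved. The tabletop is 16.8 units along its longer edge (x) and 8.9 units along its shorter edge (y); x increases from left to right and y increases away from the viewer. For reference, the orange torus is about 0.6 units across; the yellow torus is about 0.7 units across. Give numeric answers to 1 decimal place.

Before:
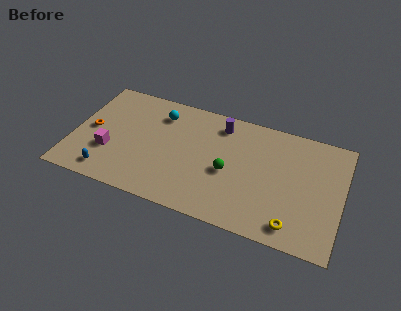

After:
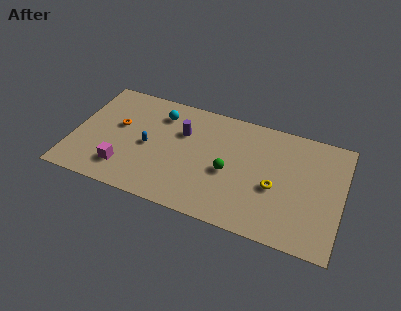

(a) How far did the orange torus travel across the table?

1.8

The orange torus moved from about (1.1, 4.4) to (2.7, 5.2), a distance of √(1.6² + 0.8²) ≈ 1.8.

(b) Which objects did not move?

the green sphere and the cyan sphere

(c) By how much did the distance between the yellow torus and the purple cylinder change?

-1.5

The distance was about 7.9 in the first image and 6.4 in the second, so they moved 1.5 units closer together.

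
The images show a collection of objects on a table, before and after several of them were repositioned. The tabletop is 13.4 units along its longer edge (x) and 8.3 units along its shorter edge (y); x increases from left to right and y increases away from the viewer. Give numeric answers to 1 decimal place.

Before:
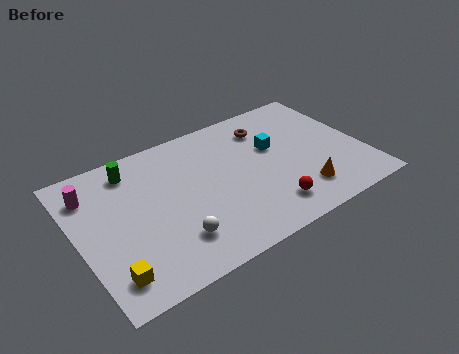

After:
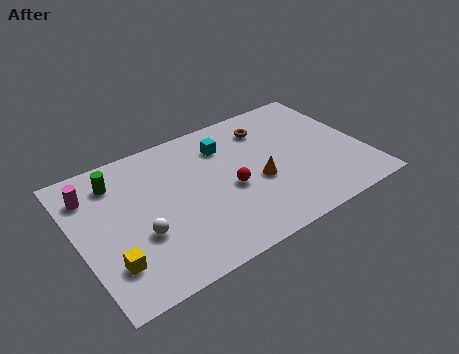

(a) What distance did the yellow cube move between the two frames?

0.6

The yellow cube was near (1.1, 1.5) before and (1.2, 2.1) after, so it travelled √(0.1² + 0.6²) ≈ 0.6 units.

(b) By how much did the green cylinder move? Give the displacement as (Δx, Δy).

(-0.8, -0.3)

The green cylinder started near (2.9, 6.9) and ended near (2.1, 6.6).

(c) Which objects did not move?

the brown torus and the magenta cylinder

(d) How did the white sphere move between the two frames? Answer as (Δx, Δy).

(-1.4, 1.0)

The white sphere was at about (4.1, 2.0) and moved to about (2.7, 3.0).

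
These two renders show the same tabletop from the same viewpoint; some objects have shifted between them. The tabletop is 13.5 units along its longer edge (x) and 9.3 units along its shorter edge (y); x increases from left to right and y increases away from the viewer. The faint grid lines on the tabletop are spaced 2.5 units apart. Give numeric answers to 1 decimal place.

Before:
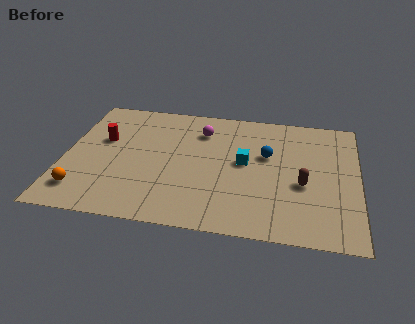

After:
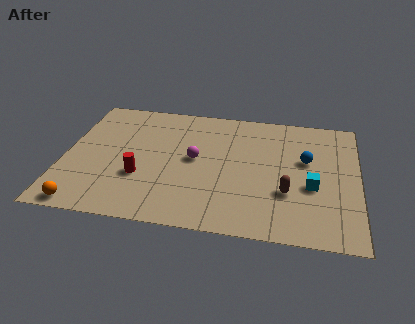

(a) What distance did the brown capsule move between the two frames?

1.0

The brown capsule was near (11.0, 3.8) before and (10.3, 3.1) after, so it travelled √(0.7² + 0.7²) ≈ 1.0 units.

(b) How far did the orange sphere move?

1.0

The orange sphere moved from about (1.0, 1.8) to (1.2, 0.8), a distance of √(0.2² + 1.0²) ≈ 1.0.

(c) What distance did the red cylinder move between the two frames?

3.1

From (1.7, 5.7) to (3.6, 3.2), the red cylinder covered √(1.9² + 2.5²) ≈ 3.1 units.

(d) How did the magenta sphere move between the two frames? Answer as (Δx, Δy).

(-0.2, -2.2)

The magenta sphere was at about (6.2, 7.1) and moved to about (6.0, 4.9).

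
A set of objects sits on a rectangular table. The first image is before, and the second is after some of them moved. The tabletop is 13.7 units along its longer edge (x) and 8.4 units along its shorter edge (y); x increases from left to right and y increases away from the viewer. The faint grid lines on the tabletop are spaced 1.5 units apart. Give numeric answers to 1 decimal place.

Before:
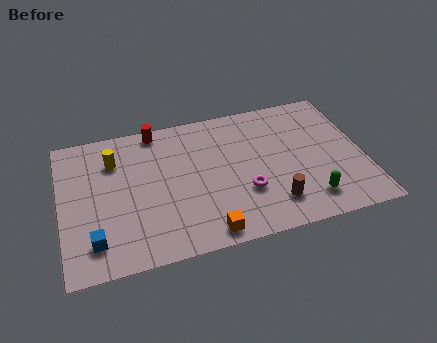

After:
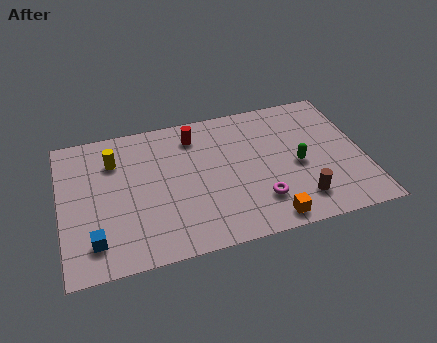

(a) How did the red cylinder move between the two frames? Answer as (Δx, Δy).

(1.7, -0.8)

From the two frames, the red cylinder sits at roughly (4.5, 7.6) before and (6.2, 6.8) after.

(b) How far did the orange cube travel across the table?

2.8

The orange cube was near (6.3, 0.9) before and (9.1, 0.9) after, so it travelled √(2.8² + 0.0²) ≈ 2.8 units.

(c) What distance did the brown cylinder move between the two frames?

1.2

The brown cylinder was near (9.4, 1.8) before and (10.6, 1.7) after, so it travelled √(1.2² + 0.1²) ≈ 1.2 units.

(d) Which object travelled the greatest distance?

the orange cube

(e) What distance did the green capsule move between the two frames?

2.2

The green capsule moved from about (11.0, 1.6) to (10.7, 3.8), a distance of √(0.3² + 2.2²) ≈ 2.2.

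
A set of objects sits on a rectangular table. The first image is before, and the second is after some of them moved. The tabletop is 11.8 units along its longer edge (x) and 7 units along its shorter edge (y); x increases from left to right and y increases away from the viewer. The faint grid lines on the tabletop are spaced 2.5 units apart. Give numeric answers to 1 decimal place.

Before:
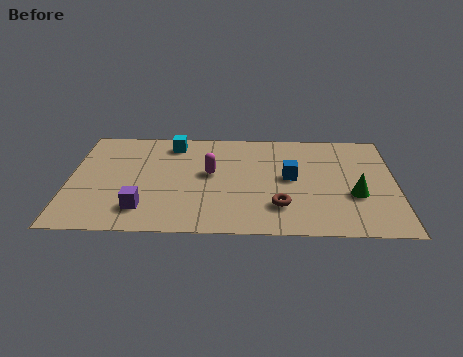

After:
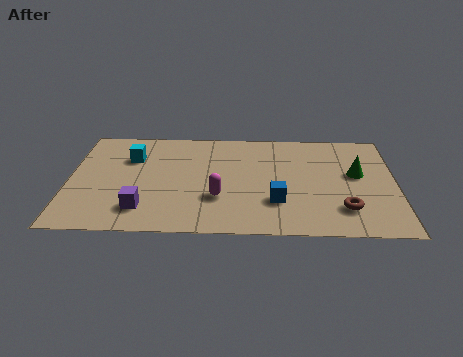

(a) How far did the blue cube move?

1.7

The blue cube moved from about (8.0, 3.7) to (7.5, 2.1), a distance of √(0.5² + 1.6²) ≈ 1.7.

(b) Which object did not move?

the purple cube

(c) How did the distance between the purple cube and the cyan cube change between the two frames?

-1.1

The distance was about 4.5 in the first image and 3.4 in the second, so they moved 1.1 units closer together.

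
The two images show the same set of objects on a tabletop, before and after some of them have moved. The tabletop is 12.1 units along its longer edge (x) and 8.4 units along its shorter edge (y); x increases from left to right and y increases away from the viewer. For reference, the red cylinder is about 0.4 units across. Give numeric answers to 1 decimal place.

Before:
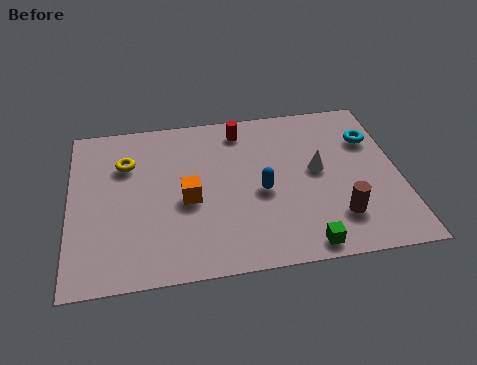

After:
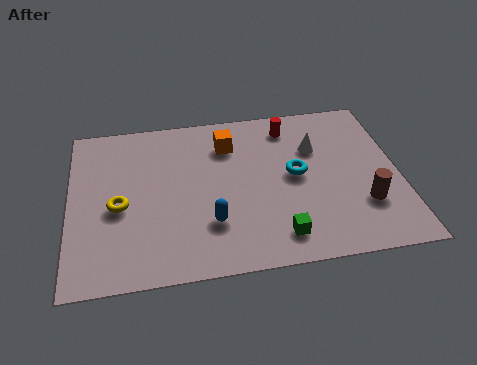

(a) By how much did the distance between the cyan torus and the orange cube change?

-4.1

The distance was about 7.2 in the first image and 3.1 in the second, so they moved 4.1 units closer together.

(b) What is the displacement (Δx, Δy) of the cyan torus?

(-2.9, -1.5)

The cyan torus started near (11.2, 5.9) and ended near (8.3, 4.4).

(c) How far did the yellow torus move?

2.2

From (2.1, 5.9) to (1.8, 3.7), the yellow torus covered √(0.3² + 2.2²) ≈ 2.2 units.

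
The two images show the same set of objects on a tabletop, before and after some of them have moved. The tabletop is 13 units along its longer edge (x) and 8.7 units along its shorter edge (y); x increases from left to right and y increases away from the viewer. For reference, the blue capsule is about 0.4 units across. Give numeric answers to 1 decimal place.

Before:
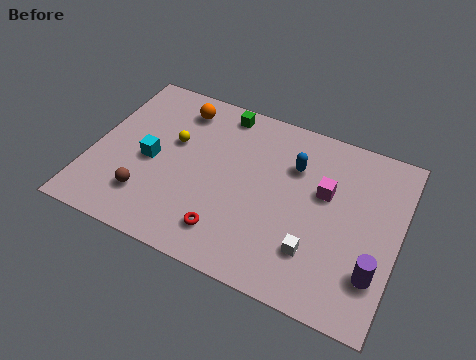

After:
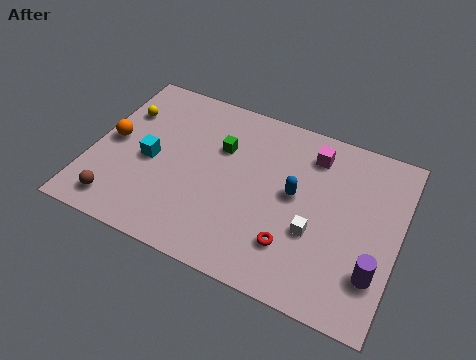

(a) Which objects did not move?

the purple cylinder and the cyan cube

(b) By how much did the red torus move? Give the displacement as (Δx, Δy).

(2.7, 0.5)

The red torus started near (6.1, 1.7) and ended near (8.8, 2.2).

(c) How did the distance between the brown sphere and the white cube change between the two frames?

+1.2

The distance was about 7.1 in the first image and 8.3 in the second, so they moved 1.2 units further apart.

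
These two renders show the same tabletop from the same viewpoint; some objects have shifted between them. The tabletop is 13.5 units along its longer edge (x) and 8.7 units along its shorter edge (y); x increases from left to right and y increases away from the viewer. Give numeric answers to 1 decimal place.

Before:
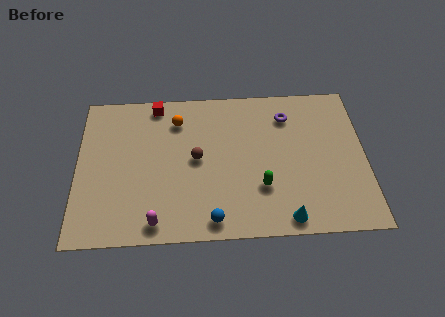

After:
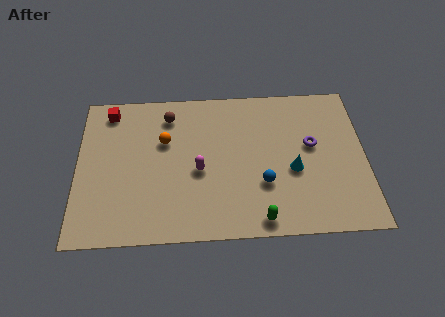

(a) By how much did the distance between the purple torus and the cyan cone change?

-4.2

They were about 5.9 units apart before and 1.7 after — 4.2 units closer together.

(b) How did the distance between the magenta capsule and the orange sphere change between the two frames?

-3.5

Before: roughly 5.9 units apart; after: 2.4. That's 3.5 units closer together.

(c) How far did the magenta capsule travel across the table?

3.4

From (3.7, 1.0) to (5.7, 3.8), the magenta capsule covered √(2.0² + 2.8²) ≈ 3.4 units.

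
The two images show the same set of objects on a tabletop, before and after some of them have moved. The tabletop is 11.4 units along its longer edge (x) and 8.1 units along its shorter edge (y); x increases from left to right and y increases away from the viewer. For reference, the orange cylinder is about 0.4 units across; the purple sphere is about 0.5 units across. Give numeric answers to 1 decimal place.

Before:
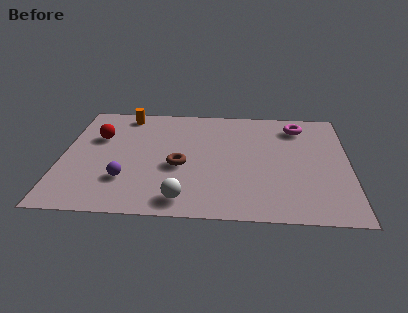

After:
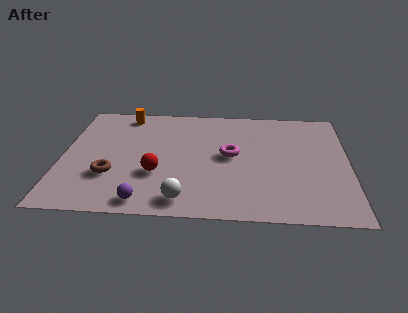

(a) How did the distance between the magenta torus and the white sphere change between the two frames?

-3.4

The distance was about 7.1 in the first image and 3.7 in the second, so they moved 3.4 units closer together.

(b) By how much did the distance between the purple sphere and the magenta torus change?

-3.3

Before: roughly 8.0 units apart; after: 4.7. That's 3.3 units closer together.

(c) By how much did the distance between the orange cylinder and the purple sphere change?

+1.5

They were about 4.8 units apart before and 6.3 after — 1.5 units further apart.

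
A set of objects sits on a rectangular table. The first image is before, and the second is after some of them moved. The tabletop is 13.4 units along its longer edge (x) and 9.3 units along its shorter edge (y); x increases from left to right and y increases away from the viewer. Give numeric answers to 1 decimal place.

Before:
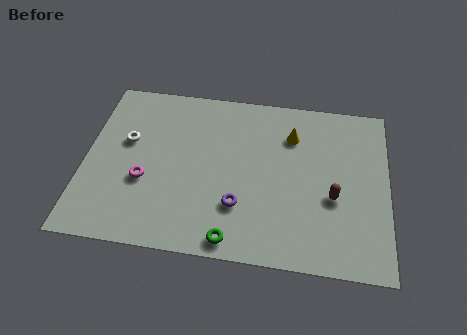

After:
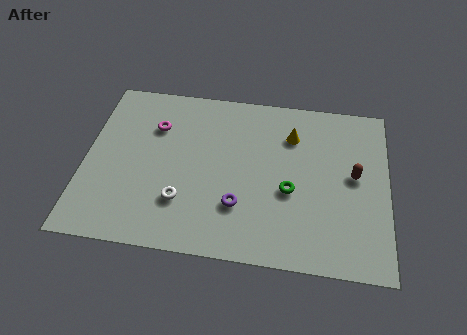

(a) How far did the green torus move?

3.8

The green torus was near (6.7, 0.9) before and (9.1, 3.8) after, so it travelled √(2.4² + 2.9²) ≈ 3.8 units.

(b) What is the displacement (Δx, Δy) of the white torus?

(2.6, -3.0)

From the two frames, the white torus sits at roughly (1.8, 5.6) before and (4.4, 2.6) after.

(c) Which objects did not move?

the purple torus and the yellow cone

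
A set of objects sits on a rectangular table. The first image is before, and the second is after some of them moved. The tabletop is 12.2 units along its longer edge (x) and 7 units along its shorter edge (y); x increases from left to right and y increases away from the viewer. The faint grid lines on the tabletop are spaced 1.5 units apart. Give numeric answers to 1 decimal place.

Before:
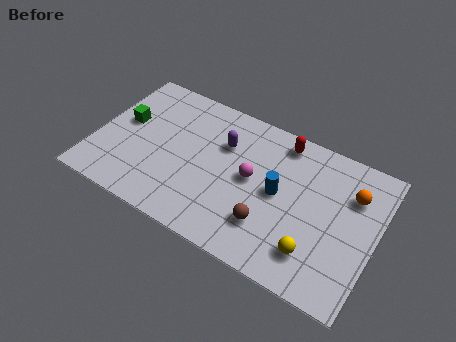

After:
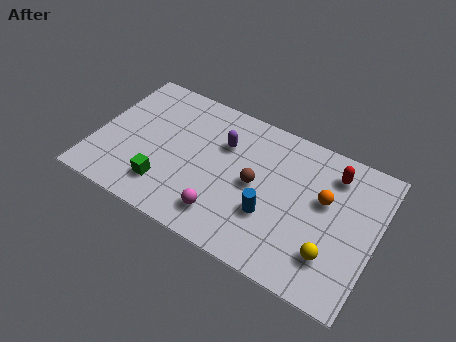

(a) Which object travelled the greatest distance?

the green cube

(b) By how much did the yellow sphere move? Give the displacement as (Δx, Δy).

(0.7, 0.2)

The yellow sphere started near (9.8, 1.6) and ended near (10.5, 1.8).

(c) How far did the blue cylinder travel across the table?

1.2

The blue cylinder moved from about (8.0, 3.6) to (7.8, 2.4), a distance of √(0.2² + 1.2²) ≈ 1.2.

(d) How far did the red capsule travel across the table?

2.4

From (7.8, 6.1) to (10.1, 5.6), the red capsule covered √(2.3² + 0.5²) ≈ 2.4 units.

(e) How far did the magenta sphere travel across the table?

2.5

From (6.8, 3.7) to (5.9, 1.4), the magenta sphere covered √(0.9² + 2.3²) ≈ 2.5 units.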